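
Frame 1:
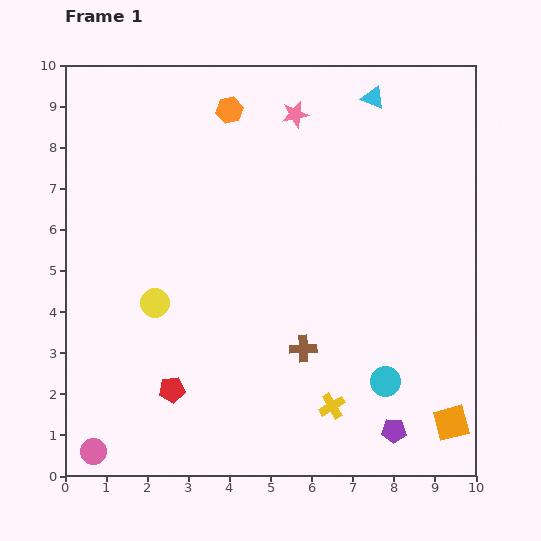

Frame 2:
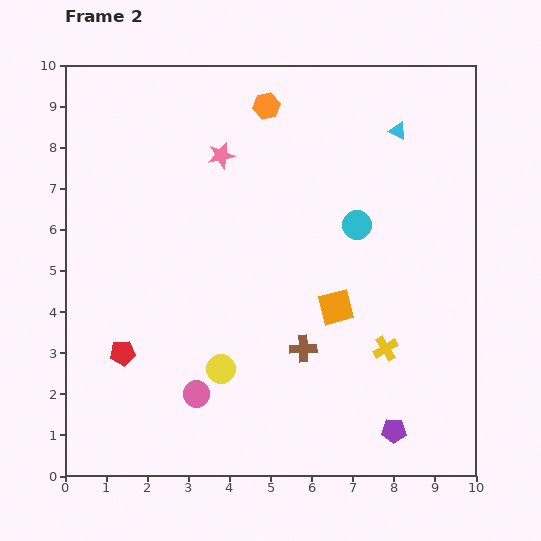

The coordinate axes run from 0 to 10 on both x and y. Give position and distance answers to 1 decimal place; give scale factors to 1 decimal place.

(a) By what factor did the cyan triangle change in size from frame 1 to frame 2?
0.7×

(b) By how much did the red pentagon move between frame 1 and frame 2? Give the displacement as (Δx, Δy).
(-1.2, 0.9)

The red pentagon was at (2.6, 2.1) in frame 1 and (1.4, 3.0) in frame 2.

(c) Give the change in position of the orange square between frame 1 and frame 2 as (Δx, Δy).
(-2.8, 2.8)

The orange square was at (9.4, 1.3) in frame 1 and (6.6, 4.1) in frame 2.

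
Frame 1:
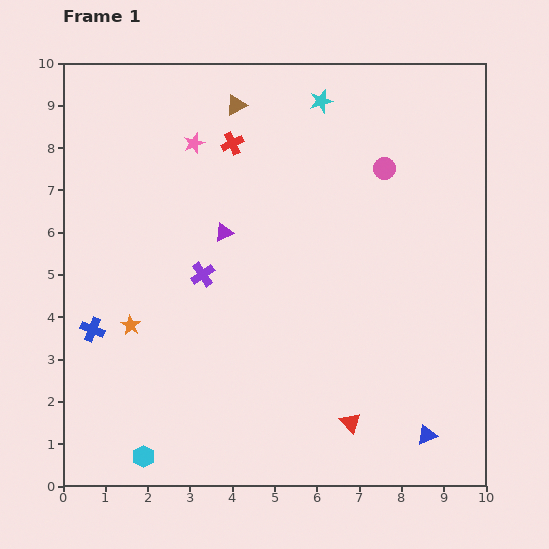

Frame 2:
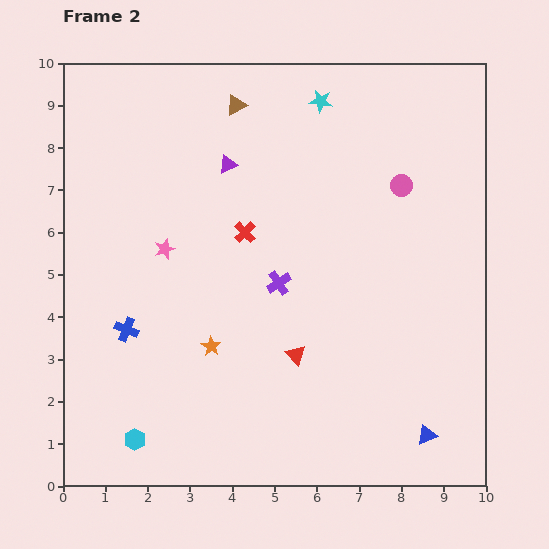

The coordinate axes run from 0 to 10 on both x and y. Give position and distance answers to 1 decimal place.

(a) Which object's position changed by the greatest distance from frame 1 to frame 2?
the pink star

(moved 2.6; next 2.1)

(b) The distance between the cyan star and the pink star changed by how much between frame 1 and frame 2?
+1.9

Distance in frame 1: 3.2. Distance in frame 2: 5.1.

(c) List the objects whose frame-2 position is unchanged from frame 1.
the brown triangle, the blue triangle, the cyan star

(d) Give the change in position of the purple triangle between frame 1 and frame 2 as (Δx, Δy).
(0.1, 1.6)

The purple triangle was at (3.8, 6.0) in frame 1 and (3.9, 7.6) in frame 2.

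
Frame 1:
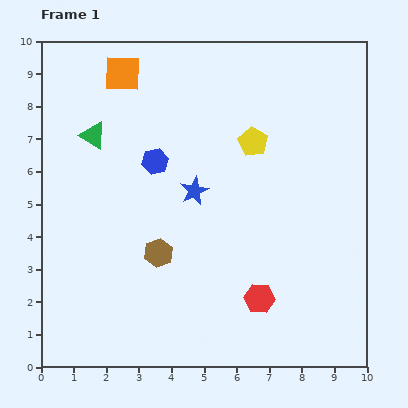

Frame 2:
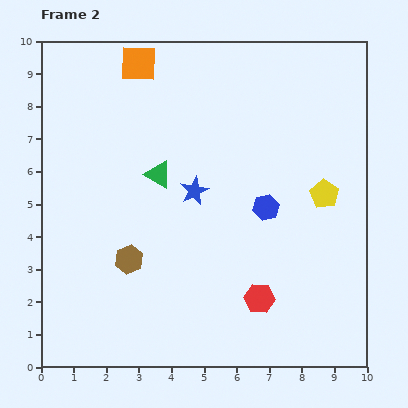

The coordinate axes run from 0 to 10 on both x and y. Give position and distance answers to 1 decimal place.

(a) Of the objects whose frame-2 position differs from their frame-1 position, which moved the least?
the orange square

(moved 0.6)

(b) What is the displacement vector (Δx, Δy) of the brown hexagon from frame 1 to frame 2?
(-0.9, -0.2)

The brown hexagon was at (3.6, 3.5) in frame 1 and (2.7, 3.3) in frame 2.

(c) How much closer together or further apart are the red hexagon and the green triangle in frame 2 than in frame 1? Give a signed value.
-2.2

Distance in frame 1: 7.1. Distance in frame 2: 4.9.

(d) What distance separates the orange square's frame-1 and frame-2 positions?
0.6

The orange square moved from (2.5, 9.0) to (3.0, 9.3), a distance of √(0.5² + 0.3²) ≈ 0.6.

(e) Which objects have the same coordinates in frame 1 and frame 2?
the red hexagon, the blue star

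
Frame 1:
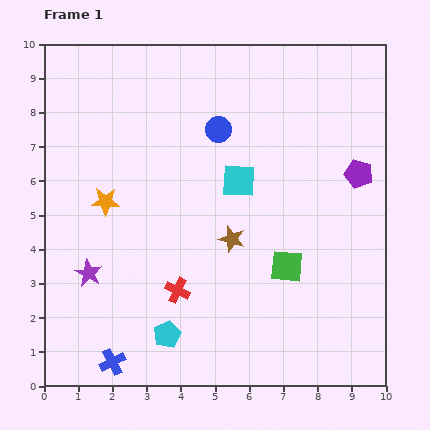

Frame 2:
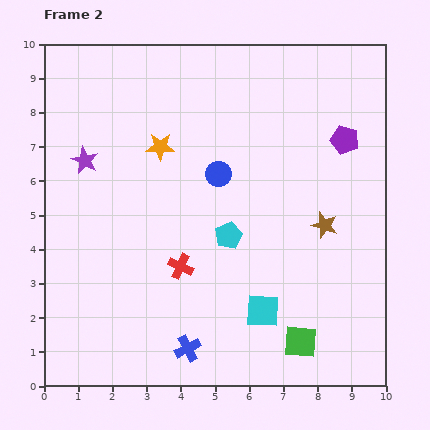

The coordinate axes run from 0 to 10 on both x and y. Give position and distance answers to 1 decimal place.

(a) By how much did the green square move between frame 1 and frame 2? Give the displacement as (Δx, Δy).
(0.4, -2.2)

The green square was at (7.1, 3.5) in frame 1 and (7.5, 1.3) in frame 2.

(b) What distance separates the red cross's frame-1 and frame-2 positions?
0.7

The red cross moved from (3.9, 2.8) to (4.0, 3.5), a distance of √(0.1² + 0.7²) ≈ 0.7.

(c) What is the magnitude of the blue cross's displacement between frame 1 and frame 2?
2.2

The blue cross moved from (2.0, 0.7) to (4.2, 1.1), a distance of √(2.2² + 0.4²) ≈ 2.2.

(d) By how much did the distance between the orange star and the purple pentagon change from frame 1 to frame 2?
-2.0

Distance in frame 1: 7.4. Distance in frame 2: 5.4.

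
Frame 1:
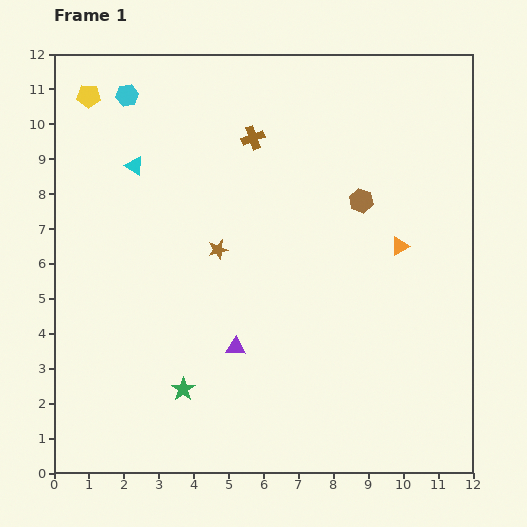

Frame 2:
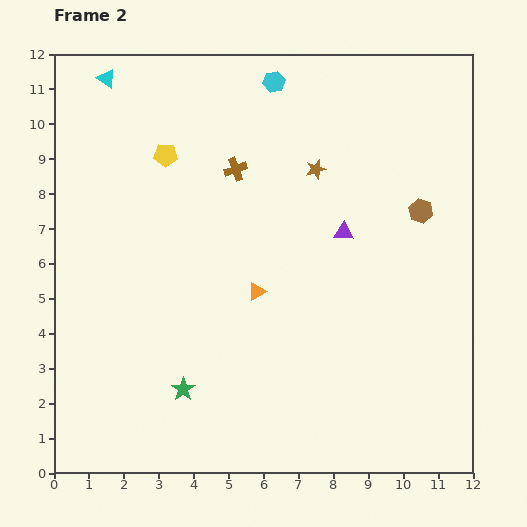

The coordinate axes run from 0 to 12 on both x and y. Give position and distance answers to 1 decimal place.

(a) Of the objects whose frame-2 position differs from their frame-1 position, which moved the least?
the brown cross

(moved 1.0)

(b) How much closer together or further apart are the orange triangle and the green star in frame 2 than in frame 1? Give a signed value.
-3.9

Distance in frame 1: 7.4. Distance in frame 2: 3.5.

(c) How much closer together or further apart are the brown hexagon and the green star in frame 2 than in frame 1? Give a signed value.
+1.1

Distance in frame 1: 7.4. Distance in frame 2: 8.5.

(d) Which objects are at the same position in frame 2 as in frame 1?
the green star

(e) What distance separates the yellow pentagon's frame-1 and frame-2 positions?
2.8

The yellow pentagon moved from (1.0, 10.8) to (3.2, 9.1), a distance of √(2.2² + 1.7²) ≈ 2.8.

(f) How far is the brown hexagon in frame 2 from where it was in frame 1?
1.7

The brown hexagon moved from (8.8, 7.8) to (10.5, 7.5), a distance of √(1.7² + 0.3²) ≈ 1.7.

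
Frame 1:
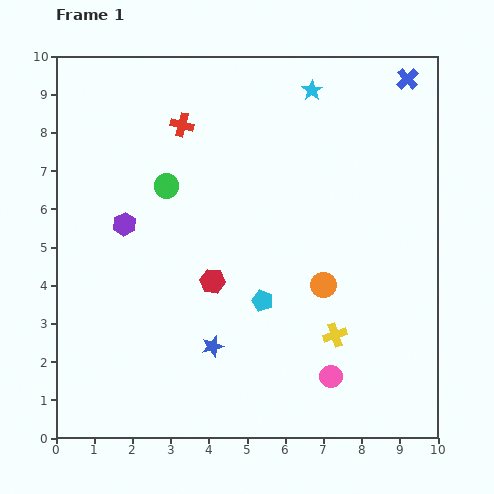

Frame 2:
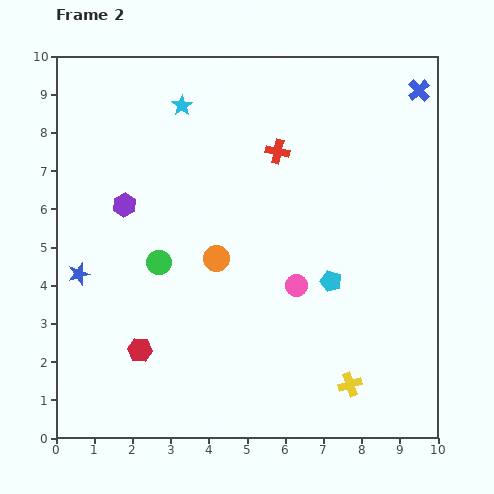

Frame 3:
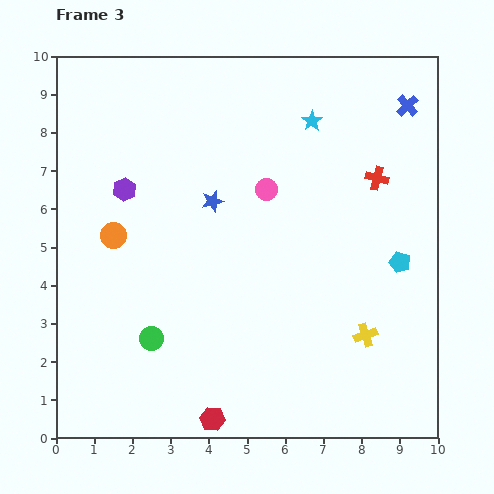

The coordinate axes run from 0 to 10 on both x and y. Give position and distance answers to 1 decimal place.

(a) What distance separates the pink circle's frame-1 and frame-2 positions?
2.6

The pink circle moved from (7.2, 1.6) to (6.3, 4.0), a distance of √(0.9² + 2.4²) ≈ 2.6.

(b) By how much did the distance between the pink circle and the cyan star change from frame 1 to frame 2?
-1.9

Distance in frame 1: 7.5. Distance in frame 2: 5.6.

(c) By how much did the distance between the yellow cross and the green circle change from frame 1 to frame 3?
-0.3

Distance in frame 1: 5.9. Distance in frame 3: 5.6.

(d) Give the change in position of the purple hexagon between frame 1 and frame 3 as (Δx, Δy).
(0.0, 0.9)

The purple hexagon was at (1.8, 5.6) in frame 1 and (1.8, 6.5) in frame 3.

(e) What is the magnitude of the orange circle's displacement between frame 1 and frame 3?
5.7

The orange circle moved from (7.0, 4.0) to (1.5, 5.3), a distance of √(5.5² + 1.3²) ≈ 5.7.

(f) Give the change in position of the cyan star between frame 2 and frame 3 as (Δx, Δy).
(3.4, -0.4)

The cyan star was at (3.3, 8.7) in frame 2 and (6.7, 8.3) in frame 3.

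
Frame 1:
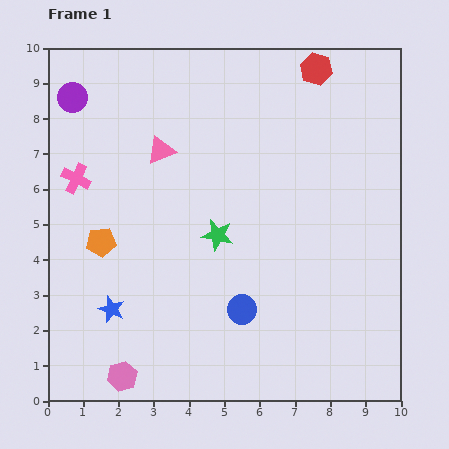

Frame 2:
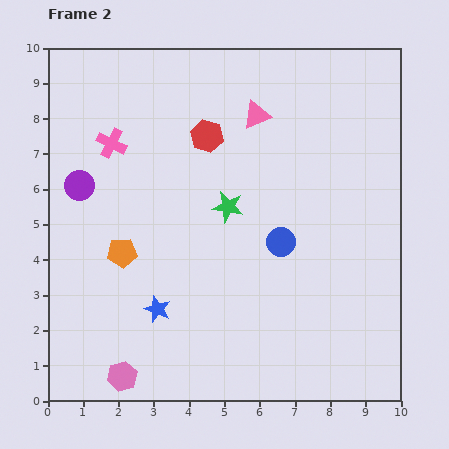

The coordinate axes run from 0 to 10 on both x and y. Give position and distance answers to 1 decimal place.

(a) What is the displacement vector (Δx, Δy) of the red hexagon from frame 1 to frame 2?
(-3.1, -1.9)

The red hexagon was at (7.6, 9.4) in frame 1 and (4.5, 7.5) in frame 2.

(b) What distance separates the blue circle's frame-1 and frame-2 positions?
2.2

The blue circle moved from (5.5, 2.6) to (6.6, 4.5), a distance of √(1.1² + 1.9²) ≈ 2.2.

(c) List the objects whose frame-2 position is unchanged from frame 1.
the pink hexagon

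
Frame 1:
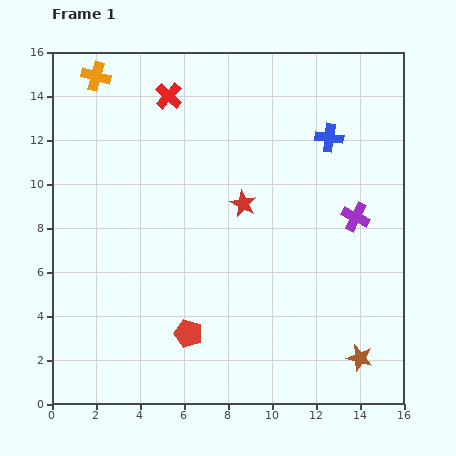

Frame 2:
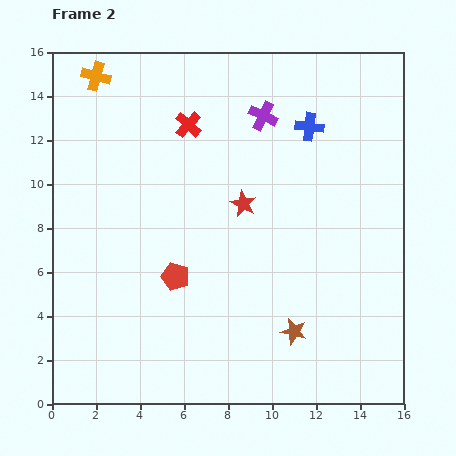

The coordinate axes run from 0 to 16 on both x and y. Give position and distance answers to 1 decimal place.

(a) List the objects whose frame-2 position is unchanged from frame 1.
the orange cross, the red star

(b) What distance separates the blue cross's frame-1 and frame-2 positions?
1.0

The blue cross moved from (12.6, 12.1) to (11.7, 12.6), a distance of √(0.9² + 0.5²) ≈ 1.0.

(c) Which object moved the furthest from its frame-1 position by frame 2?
the purple cross

(moved 6.2; next 3.2)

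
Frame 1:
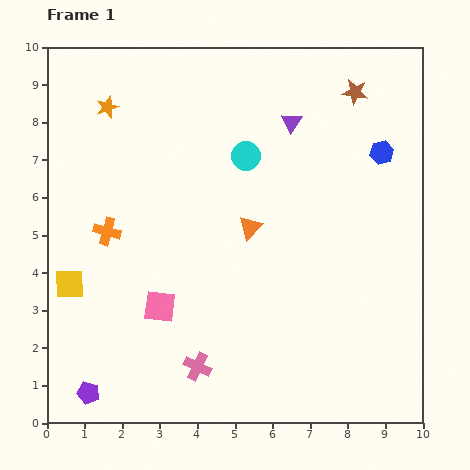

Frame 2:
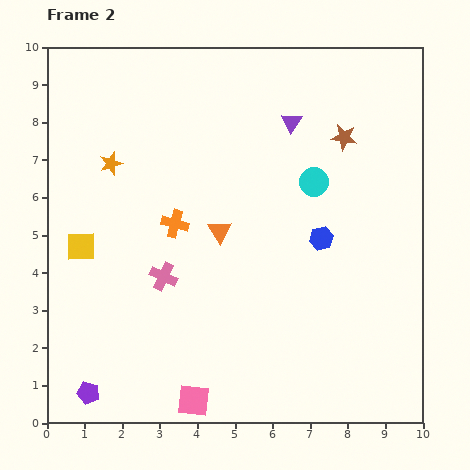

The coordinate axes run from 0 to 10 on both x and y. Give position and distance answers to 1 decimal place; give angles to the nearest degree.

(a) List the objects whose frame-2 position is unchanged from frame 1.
the purple pentagon, the purple triangle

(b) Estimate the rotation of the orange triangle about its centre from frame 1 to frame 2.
17° counter-clockwise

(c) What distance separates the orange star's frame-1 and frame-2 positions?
1.5

The orange star moved from (1.6, 8.4) to (1.7, 6.9), a distance of √(0.1² + 1.5²) ≈ 1.5.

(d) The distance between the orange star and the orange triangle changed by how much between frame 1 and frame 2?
-1.6

Distance in frame 1: 5.0. Distance in frame 2: 3.4.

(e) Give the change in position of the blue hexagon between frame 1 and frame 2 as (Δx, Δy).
(-1.6, -2.3)

The blue hexagon was at (8.9, 7.2) in frame 1 and (7.3, 4.9) in frame 2.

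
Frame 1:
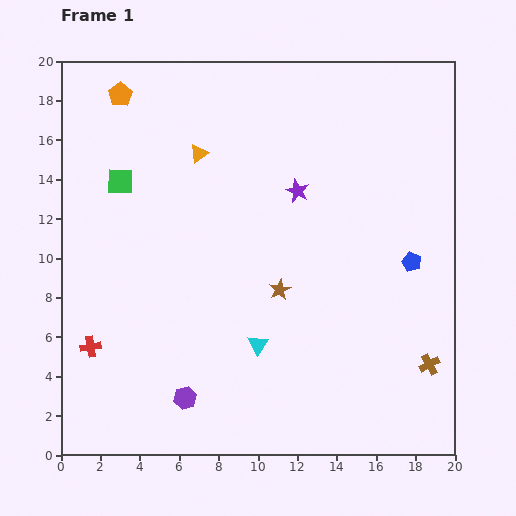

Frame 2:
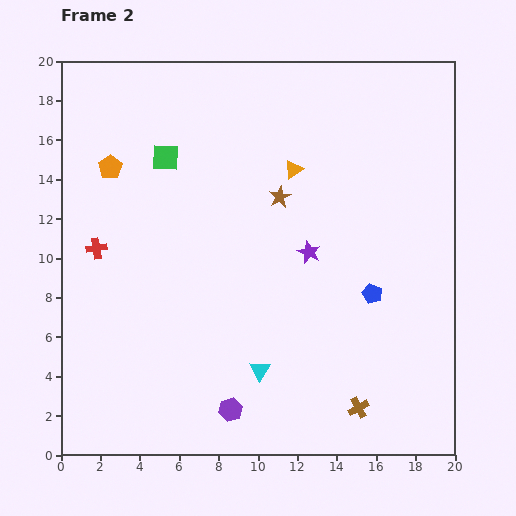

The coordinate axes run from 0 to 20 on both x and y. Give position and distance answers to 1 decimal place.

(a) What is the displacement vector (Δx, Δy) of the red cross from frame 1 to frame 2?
(0.3, 5.0)

The red cross was at (1.5, 5.5) in frame 1 and (1.8, 10.5) in frame 2.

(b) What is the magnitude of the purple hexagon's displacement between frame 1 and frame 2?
2.4

The purple hexagon moved from (6.3, 2.9) to (8.6, 2.3), a distance of √(2.3² + 0.6²) ≈ 2.4.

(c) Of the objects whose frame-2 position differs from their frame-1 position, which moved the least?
the cyan triangle

(moved 1.3)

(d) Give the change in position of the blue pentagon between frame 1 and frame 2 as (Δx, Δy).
(-2.0, -1.6)

The blue pentagon was at (17.8, 9.8) in frame 1 and (15.8, 8.2) in frame 2.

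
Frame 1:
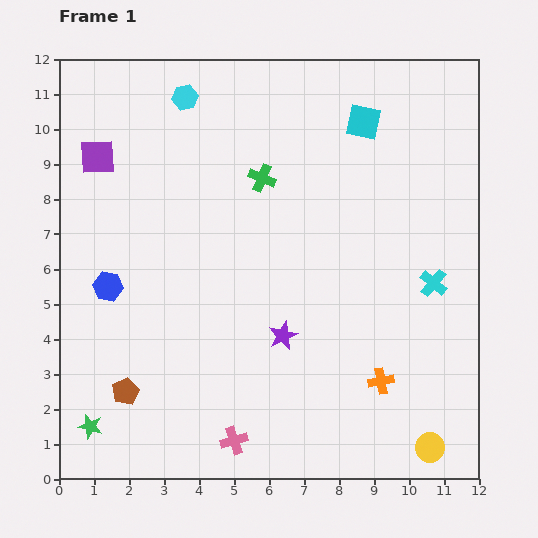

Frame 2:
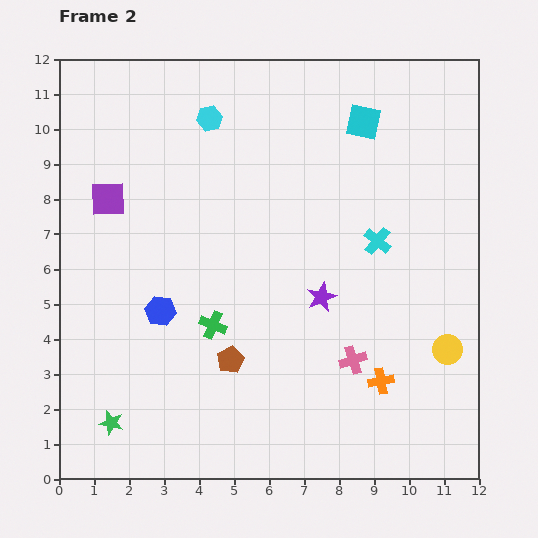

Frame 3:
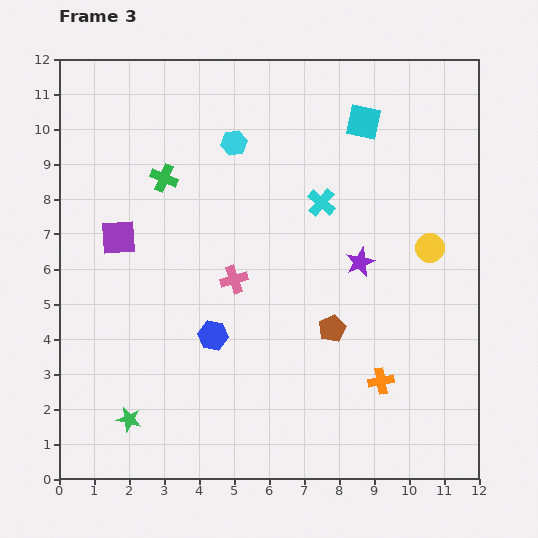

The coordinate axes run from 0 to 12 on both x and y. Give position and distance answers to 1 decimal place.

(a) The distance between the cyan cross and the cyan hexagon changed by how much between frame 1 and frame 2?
-3.0

Distance in frame 1: 8.9. Distance in frame 2: 5.9.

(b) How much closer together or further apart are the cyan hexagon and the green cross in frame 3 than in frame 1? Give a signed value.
-1.0

Distance in frame 1: 3.2. Distance in frame 3: 2.2.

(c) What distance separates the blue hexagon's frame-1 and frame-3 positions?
3.3

The blue hexagon moved from (1.4, 5.5) to (4.4, 4.1), a distance of √(3.0² + 1.4²) ≈ 3.3.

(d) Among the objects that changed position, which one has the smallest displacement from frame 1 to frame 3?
the green star

(moved 1.1)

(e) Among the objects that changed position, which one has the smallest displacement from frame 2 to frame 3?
the green star

(moved 0.5)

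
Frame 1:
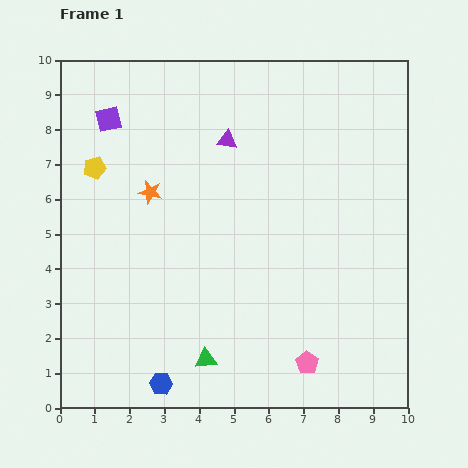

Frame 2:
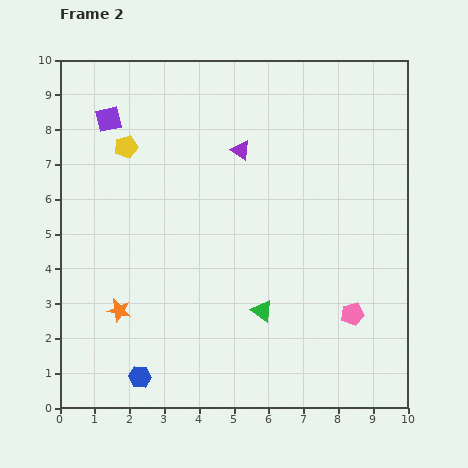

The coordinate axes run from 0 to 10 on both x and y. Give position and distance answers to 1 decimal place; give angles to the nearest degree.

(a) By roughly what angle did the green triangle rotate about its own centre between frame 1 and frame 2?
41° clockwise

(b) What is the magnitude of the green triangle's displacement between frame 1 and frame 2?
2.1

The green triangle moved from (4.2, 1.4) to (5.8, 2.8), a distance of √(1.6² + 1.4²) ≈ 2.1.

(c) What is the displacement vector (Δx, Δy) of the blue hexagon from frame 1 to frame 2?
(-0.6, 0.2)

The blue hexagon was at (2.9, 0.7) in frame 1 and (2.3, 0.9) in frame 2.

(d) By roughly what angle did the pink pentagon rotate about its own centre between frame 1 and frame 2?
24° clockwise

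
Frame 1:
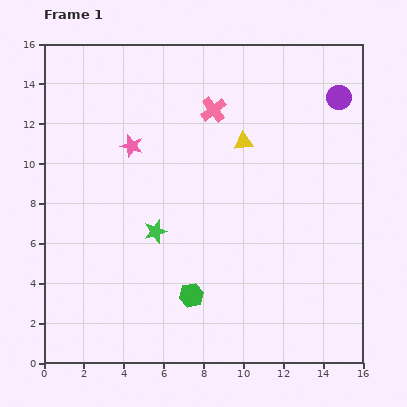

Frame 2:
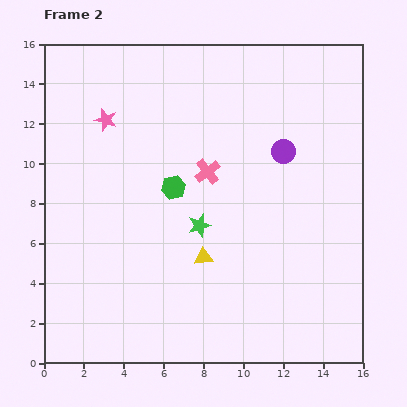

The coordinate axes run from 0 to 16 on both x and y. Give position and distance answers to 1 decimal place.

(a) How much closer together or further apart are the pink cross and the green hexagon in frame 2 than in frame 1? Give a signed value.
-7.5

Distance in frame 1: 9.4. Distance in frame 2: 1.9.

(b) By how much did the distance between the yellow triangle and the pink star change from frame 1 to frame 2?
+2.9

Distance in frame 1: 5.6. Distance in frame 2: 8.5.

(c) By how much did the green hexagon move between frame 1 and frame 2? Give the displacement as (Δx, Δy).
(-0.9, 5.4)

The green hexagon was at (7.4, 3.4) in frame 1 and (6.5, 8.8) in frame 2.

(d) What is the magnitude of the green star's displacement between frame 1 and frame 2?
2.2

The green star moved from (5.6, 6.6) to (7.8, 6.9), a distance of √(2.2² + 0.3²) ≈ 2.2.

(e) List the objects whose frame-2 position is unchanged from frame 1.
none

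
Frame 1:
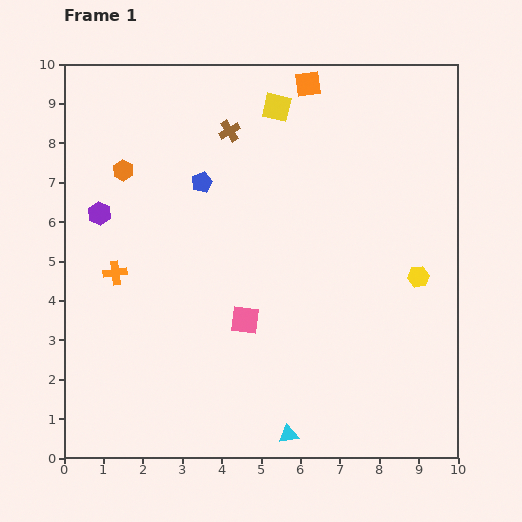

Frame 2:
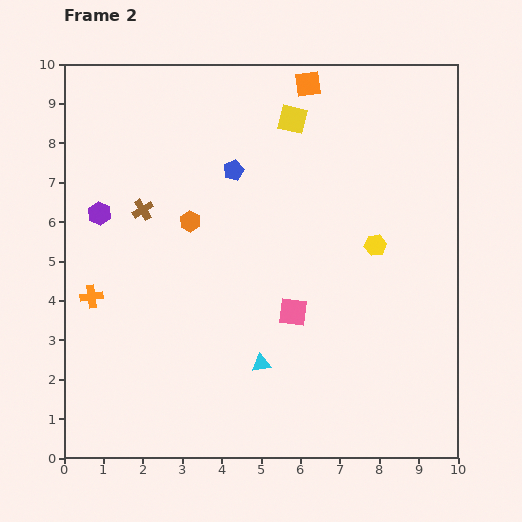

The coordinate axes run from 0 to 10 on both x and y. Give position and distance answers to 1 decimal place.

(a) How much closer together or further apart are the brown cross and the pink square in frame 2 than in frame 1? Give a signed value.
-0.2

Distance in frame 1: 4.8. Distance in frame 2: 4.6.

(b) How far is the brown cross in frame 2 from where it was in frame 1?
3.0

The brown cross moved from (4.2, 8.3) to (2.0, 6.3), a distance of √(2.2² + 2.0²) ≈ 3.0.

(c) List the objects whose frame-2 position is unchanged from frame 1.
the orange square, the purple hexagon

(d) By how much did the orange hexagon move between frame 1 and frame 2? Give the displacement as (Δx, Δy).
(1.7, -1.3)

The orange hexagon was at (1.5, 7.3) in frame 1 and (3.2, 6.0) in frame 2.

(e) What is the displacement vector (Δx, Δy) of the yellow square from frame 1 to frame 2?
(0.4, -0.3)

The yellow square was at (5.4, 8.9) in frame 1 and (5.8, 8.6) in frame 2.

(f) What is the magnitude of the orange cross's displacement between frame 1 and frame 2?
0.8

The orange cross moved from (1.3, 4.7) to (0.7, 4.1), a distance of √(0.6² + 0.6²) ≈ 0.8.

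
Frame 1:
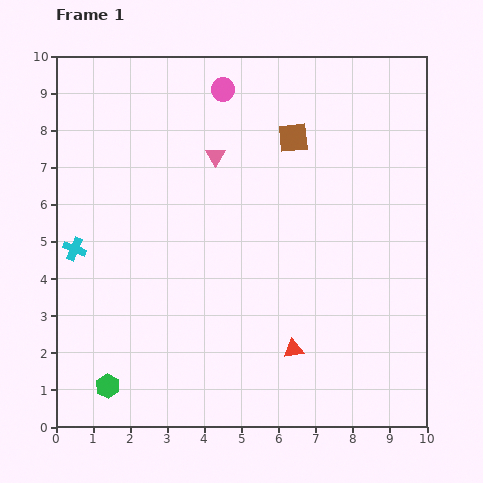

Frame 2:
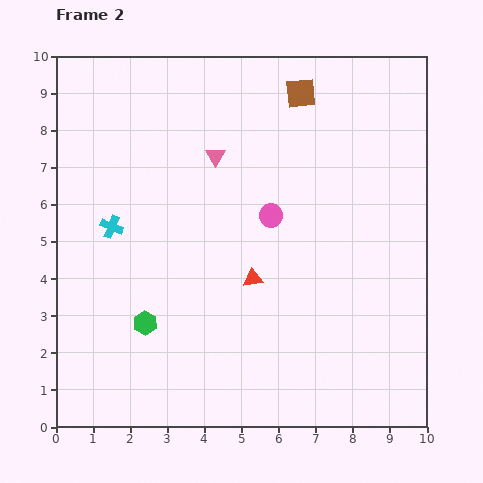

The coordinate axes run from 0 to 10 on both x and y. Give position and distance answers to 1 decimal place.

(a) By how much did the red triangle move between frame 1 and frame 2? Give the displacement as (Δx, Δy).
(-1.1, 1.9)

The red triangle was at (6.4, 2.1) in frame 1 and (5.3, 4.0) in frame 2.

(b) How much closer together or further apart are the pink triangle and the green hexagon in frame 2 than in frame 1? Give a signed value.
-1.9

Distance in frame 1: 6.8. Distance in frame 2: 4.9.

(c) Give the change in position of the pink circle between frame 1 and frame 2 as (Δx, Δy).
(1.3, -3.4)

The pink circle was at (4.5, 9.1) in frame 1 and (5.8, 5.7) in frame 2.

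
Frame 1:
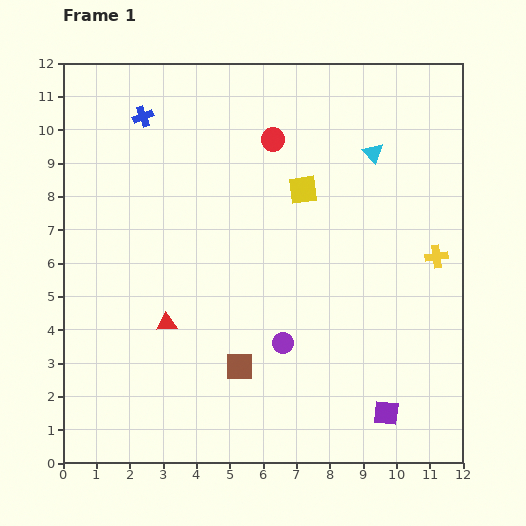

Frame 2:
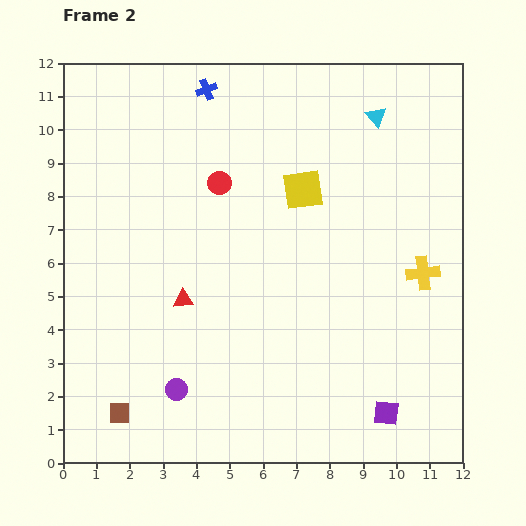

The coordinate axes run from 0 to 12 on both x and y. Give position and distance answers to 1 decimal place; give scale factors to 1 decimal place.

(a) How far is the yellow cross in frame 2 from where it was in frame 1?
0.6

The yellow cross moved from (11.2, 6.2) to (10.8, 5.7), a distance of √(0.4² + 0.5²) ≈ 0.6.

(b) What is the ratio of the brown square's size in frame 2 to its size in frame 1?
0.8×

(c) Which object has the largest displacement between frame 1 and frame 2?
the brown square

(moved 3.9; next 3.5)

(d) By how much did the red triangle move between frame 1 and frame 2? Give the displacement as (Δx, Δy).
(0.5, 0.7)

The red triangle was at (3.1, 4.2) in frame 1 and (3.6, 4.9) in frame 2.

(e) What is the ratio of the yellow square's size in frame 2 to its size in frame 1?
1.4×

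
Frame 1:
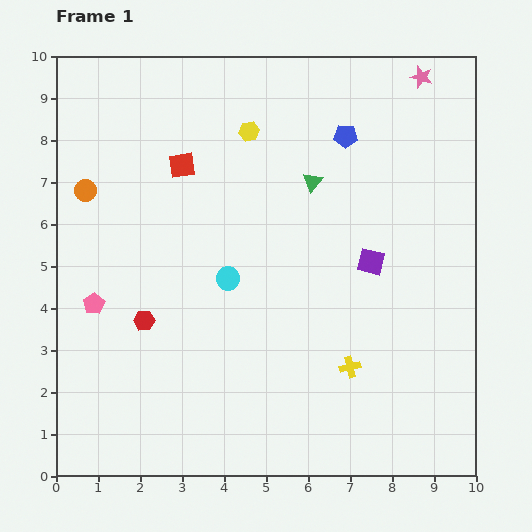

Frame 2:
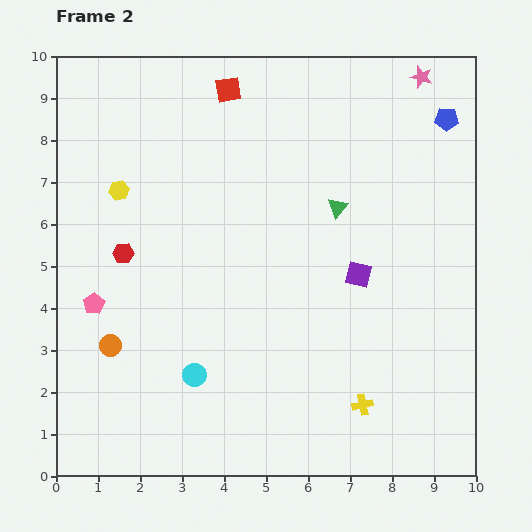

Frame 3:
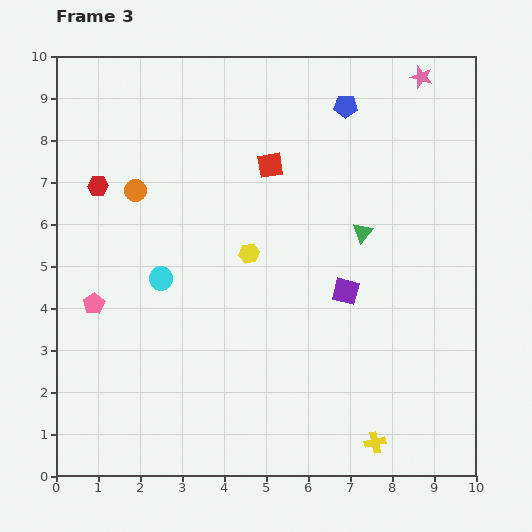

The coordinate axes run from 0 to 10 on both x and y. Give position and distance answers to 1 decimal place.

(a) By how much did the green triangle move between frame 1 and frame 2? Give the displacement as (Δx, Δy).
(0.6, -0.6)

The green triangle was at (6.1, 7.0) in frame 1 and (6.7, 6.4) in frame 2.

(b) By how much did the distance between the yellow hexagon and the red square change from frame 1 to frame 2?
+1.7

Distance in frame 1: 1.8. Distance in frame 2: 3.5.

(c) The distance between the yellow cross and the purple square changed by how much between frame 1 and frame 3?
+1.2

Distance in frame 1: 2.5. Distance in frame 3: 3.7.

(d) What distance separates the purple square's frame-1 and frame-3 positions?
0.9

The purple square moved from (7.5, 5.1) to (6.9, 4.4), a distance of √(0.6² + 0.7²) ≈ 0.9.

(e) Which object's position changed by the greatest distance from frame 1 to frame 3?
the red hexagon

(moved 3.4; next 2.9)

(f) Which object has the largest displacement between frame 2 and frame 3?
the orange circle

(moved 3.7; next 3.4)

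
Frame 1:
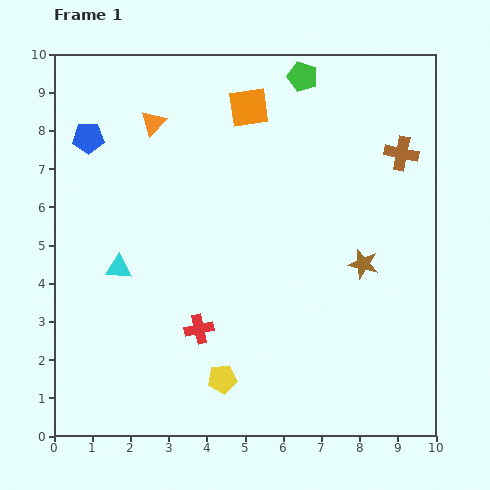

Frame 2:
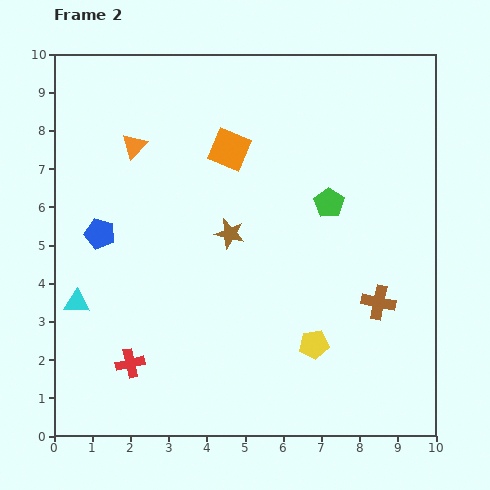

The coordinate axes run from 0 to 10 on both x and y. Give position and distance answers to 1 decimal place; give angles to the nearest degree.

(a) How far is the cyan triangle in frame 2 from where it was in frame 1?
1.4

The cyan triangle moved from (1.7, 4.4) to (0.6, 3.5), a distance of √(1.1² + 0.9²) ≈ 1.4.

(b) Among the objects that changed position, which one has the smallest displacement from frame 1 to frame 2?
the orange triangle

(moved 0.8)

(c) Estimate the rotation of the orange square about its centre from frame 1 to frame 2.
30° clockwise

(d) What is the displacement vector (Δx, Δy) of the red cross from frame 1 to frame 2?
(-1.8, -0.9)

The red cross was at (3.8, 2.8) in frame 1 and (2.0, 1.9) in frame 2.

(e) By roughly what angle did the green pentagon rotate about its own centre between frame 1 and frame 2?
16° clockwise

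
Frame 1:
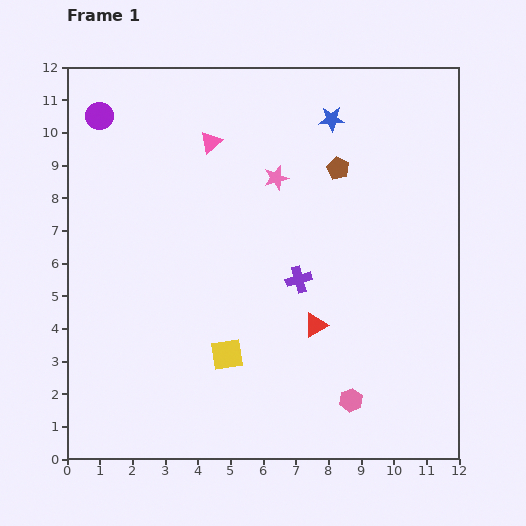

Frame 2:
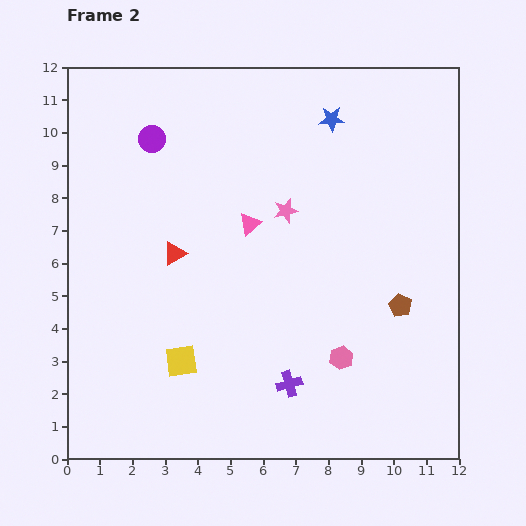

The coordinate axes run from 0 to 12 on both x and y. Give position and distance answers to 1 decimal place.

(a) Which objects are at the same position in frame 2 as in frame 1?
the blue star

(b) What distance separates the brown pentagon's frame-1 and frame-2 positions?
4.6

The brown pentagon moved from (8.3, 8.9) to (10.2, 4.7), a distance of √(1.9² + 4.2²) ≈ 4.6.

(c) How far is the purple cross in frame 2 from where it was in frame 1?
3.2

The purple cross moved from (7.1, 5.5) to (6.8, 2.3), a distance of √(0.3² + 3.2²) ≈ 3.2.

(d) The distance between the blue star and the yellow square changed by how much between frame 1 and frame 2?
+0.8

Distance in frame 1: 7.9. Distance in frame 2: 8.7.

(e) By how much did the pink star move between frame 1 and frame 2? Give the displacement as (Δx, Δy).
(0.3, -1.0)

The pink star was at (6.4, 8.6) in frame 1 and (6.7, 7.6) in frame 2.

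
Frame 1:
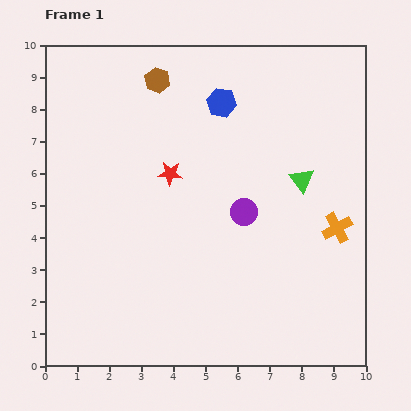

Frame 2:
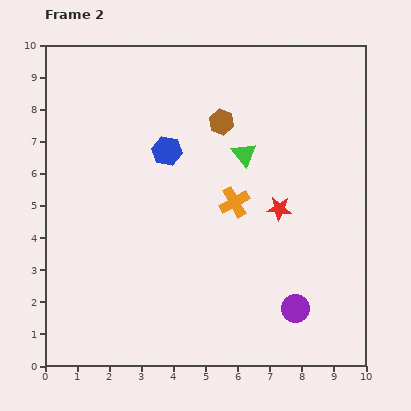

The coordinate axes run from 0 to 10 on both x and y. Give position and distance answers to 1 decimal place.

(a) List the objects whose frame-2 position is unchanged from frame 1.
none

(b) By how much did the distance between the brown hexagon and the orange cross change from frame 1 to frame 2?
-4.7

Distance in frame 1: 7.2. Distance in frame 2: 2.5.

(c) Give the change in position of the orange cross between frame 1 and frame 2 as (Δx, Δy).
(-3.2, 0.8)

The orange cross was at (9.1, 4.3) in frame 1 and (5.9, 5.1) in frame 2.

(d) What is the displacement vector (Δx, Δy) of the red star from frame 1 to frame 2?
(3.4, -1.1)

The red star was at (3.9, 6.0) in frame 1 and (7.3, 4.9) in frame 2.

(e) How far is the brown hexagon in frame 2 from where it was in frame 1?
2.4

The brown hexagon moved from (3.5, 8.9) to (5.5, 7.6), a distance of √(2.0² + 1.3²) ≈ 2.4.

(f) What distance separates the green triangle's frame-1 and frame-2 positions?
2.0

The green triangle moved from (8.0, 5.8) to (6.2, 6.6), a distance of √(1.8² + 0.8²) ≈ 2.0.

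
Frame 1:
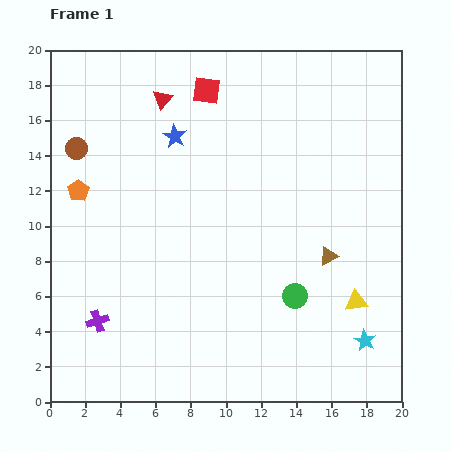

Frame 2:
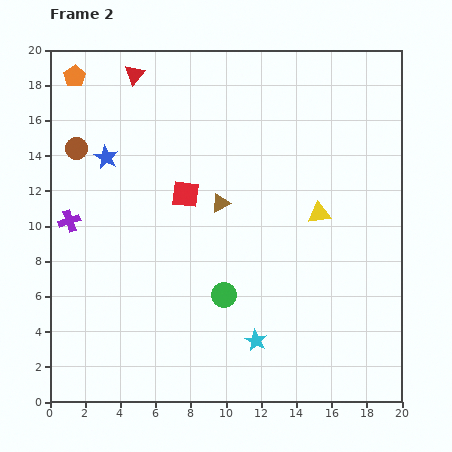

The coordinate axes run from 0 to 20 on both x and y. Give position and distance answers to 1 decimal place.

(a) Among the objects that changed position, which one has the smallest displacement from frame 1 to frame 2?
the red triangle

(moved 2.1)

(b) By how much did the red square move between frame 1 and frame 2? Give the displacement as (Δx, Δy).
(-1.2, -5.9)

The red square was at (8.9, 17.7) in frame 1 and (7.7, 11.8) in frame 2.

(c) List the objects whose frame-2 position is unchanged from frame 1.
the brown circle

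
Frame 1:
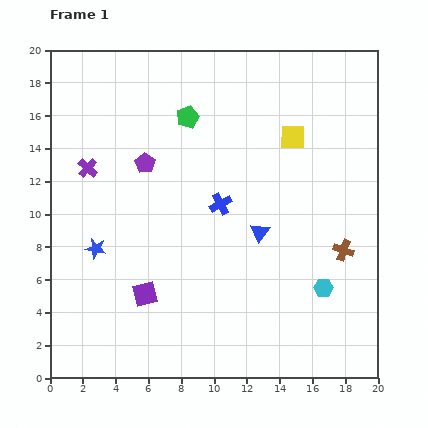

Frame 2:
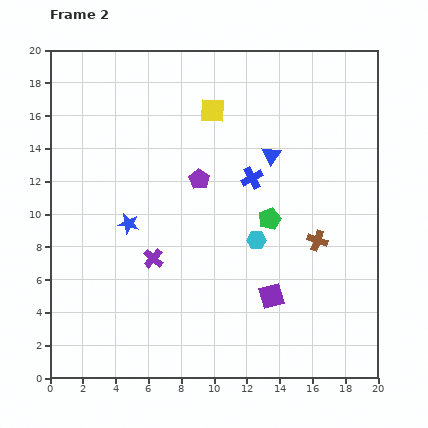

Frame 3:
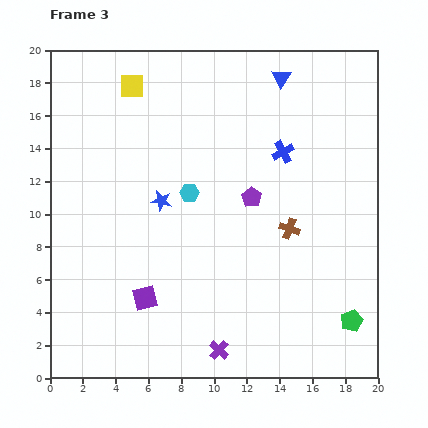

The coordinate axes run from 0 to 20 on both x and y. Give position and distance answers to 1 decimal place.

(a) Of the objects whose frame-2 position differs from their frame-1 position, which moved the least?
the brown cross

(moved 1.7)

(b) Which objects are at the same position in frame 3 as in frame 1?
none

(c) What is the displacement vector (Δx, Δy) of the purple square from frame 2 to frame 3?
(-7.7, -0.1)

The purple square was at (13.5, 5.0) in frame 2 and (5.8, 4.9) in frame 3.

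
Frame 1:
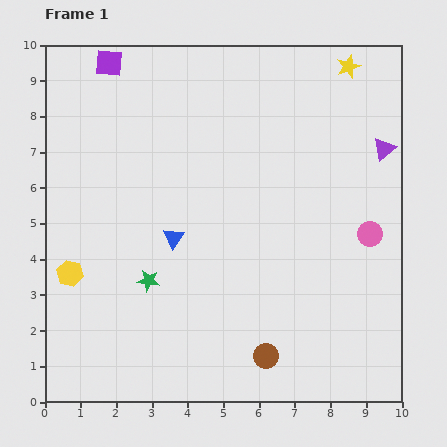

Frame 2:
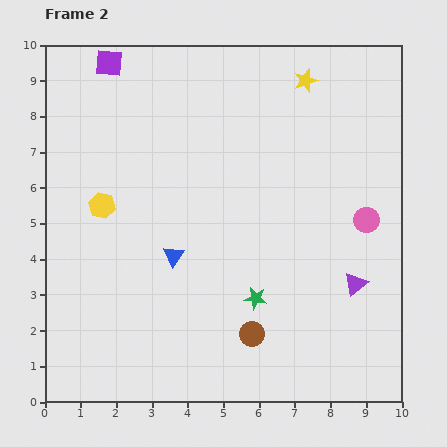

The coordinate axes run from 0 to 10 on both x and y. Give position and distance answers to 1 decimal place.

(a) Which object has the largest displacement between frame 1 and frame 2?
the purple triangle

(moved 3.9; next 3.0)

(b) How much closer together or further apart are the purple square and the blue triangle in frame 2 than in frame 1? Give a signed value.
+0.5

Distance in frame 1: 5.2. Distance in frame 2: 5.7.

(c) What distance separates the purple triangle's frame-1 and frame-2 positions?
3.9

The purple triangle moved from (9.5, 7.1) to (8.7, 3.3), a distance of √(0.8² + 3.8²) ≈ 3.9.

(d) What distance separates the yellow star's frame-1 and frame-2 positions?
1.3

The yellow star moved from (8.5, 9.4) to (7.3, 9.0), a distance of √(1.2² + 0.4²) ≈ 1.3.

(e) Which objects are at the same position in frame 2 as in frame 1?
the purple square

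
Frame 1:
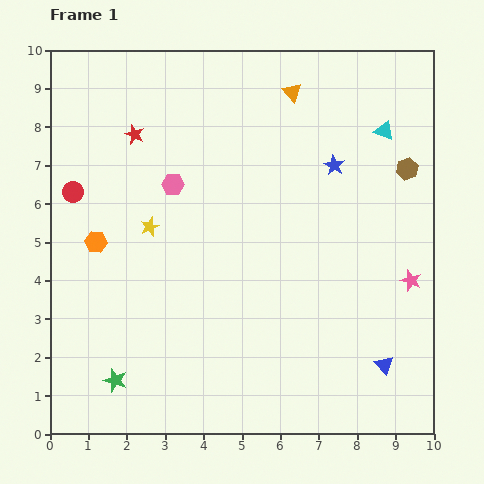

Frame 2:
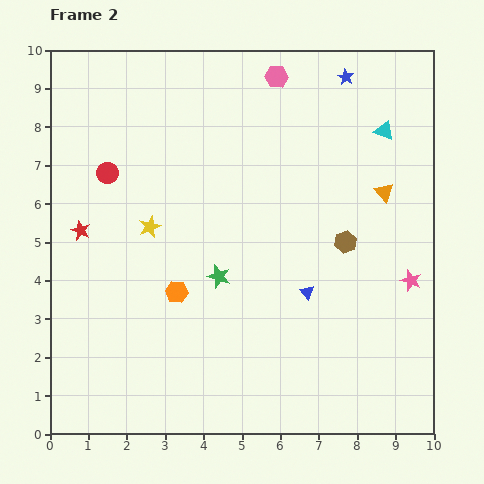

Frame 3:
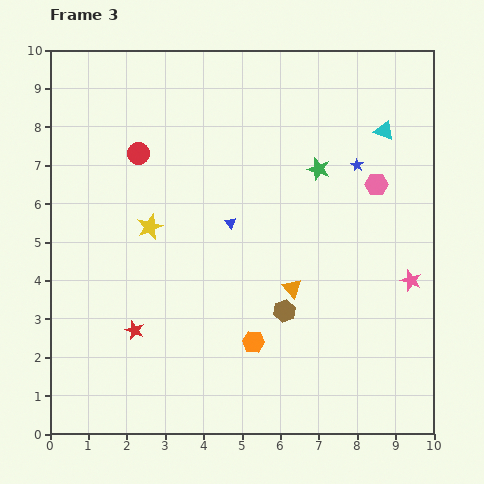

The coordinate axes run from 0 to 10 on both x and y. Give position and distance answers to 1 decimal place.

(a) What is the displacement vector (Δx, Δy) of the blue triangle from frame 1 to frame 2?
(-2.0, 1.9)

The blue triangle was at (8.7, 1.8) in frame 1 and (6.7, 3.7) in frame 2.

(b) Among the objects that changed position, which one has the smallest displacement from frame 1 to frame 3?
the blue star

(moved 0.6)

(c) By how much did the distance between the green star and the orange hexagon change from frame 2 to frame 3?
+3.6

Distance in frame 2: 1.2. Distance in frame 3: 4.8.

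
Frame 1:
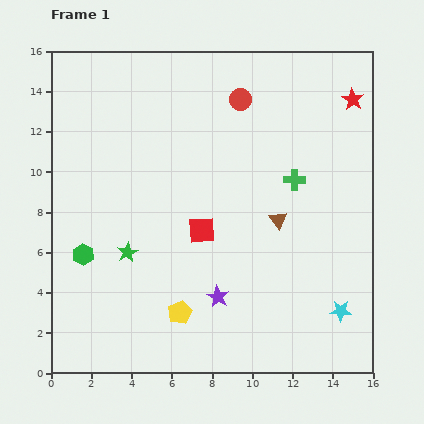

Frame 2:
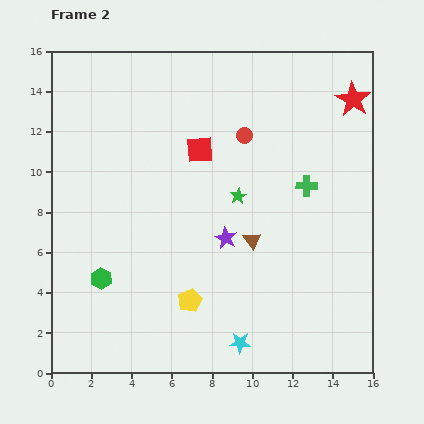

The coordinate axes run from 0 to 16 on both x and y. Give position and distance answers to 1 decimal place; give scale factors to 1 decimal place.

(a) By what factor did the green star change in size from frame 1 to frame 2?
0.8×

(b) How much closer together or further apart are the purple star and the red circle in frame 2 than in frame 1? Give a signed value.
-4.7

Distance in frame 1: 9.9. Distance in frame 2: 5.2.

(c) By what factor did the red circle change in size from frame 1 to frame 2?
0.7×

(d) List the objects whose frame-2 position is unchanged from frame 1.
the red star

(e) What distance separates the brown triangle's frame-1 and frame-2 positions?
1.6

The brown triangle moved from (11.3, 7.6) to (10.0, 6.6), a distance of √(1.3² + 1.0²) ≈ 1.6.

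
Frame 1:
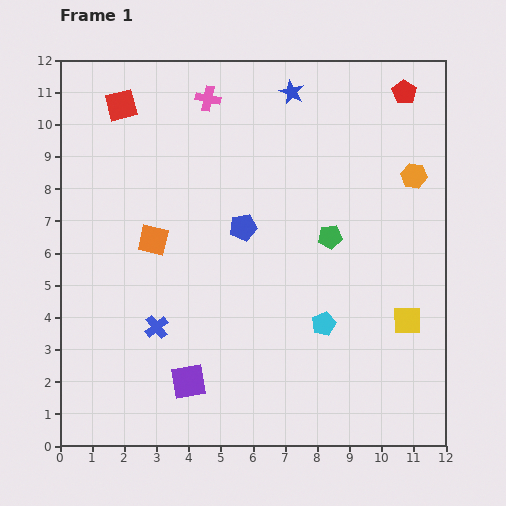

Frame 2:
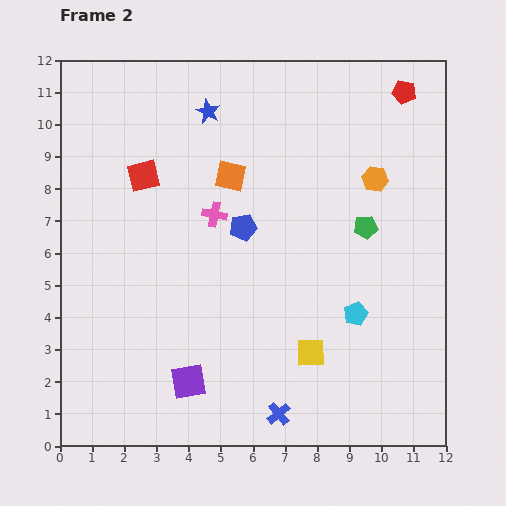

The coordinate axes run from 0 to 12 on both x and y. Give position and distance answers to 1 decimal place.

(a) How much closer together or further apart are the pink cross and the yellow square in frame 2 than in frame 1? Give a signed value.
-4.1

Distance in frame 1: 9.3. Distance in frame 2: 5.2.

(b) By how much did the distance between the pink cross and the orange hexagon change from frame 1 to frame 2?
-1.7

Distance in frame 1: 6.8. Distance in frame 2: 5.1.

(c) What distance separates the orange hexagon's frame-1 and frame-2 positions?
1.2

The orange hexagon moved from (11.0, 8.4) to (9.8, 8.3), a distance of √(1.2² + 0.1²) ≈ 1.2.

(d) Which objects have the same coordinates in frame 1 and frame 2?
the blue pentagon, the red pentagon, the purple square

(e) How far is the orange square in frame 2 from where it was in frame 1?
3.1

The orange square moved from (2.9, 6.4) to (5.3, 8.4), a distance of √(2.4² + 2.0²) ≈ 3.1.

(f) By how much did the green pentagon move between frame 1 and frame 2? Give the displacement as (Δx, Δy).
(1.1, 0.3)

The green pentagon was at (8.4, 6.5) in frame 1 and (9.5, 6.8) in frame 2.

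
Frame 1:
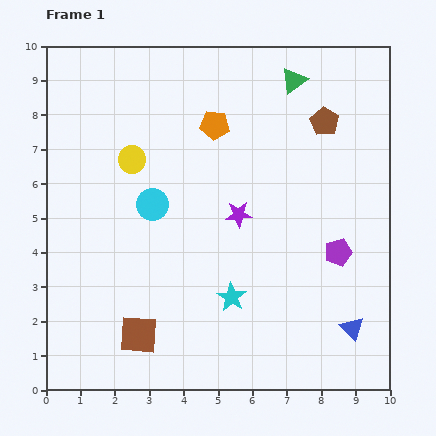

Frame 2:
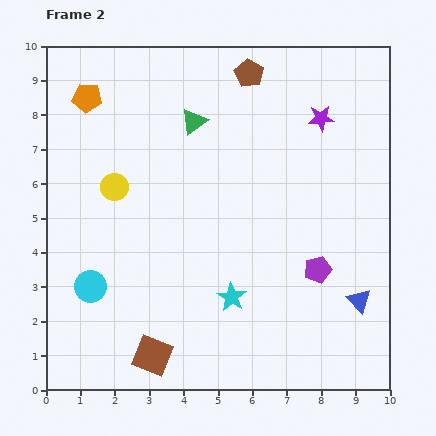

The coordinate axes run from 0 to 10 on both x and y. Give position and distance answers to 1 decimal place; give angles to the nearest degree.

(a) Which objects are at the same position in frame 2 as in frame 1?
the cyan star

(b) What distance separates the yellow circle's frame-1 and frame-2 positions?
0.9

The yellow circle moved from (2.5, 6.7) to (2.0, 5.9), a distance of √(0.5² + 0.8²) ≈ 0.9.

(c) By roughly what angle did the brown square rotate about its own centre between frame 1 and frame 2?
17° clockwise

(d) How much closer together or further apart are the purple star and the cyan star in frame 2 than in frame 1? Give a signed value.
+3.4

Distance in frame 1: 2.4. Distance in frame 2: 5.8.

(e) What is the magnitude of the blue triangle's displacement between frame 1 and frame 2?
0.8

The blue triangle moved from (8.9, 1.8) to (9.1, 2.6), a distance of √(0.2² + 0.8²) ≈ 0.8.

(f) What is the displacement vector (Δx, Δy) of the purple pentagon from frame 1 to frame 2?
(-0.6, -0.5)

The purple pentagon was at (8.5, 4.0) in frame 1 and (7.9, 3.5) in frame 2.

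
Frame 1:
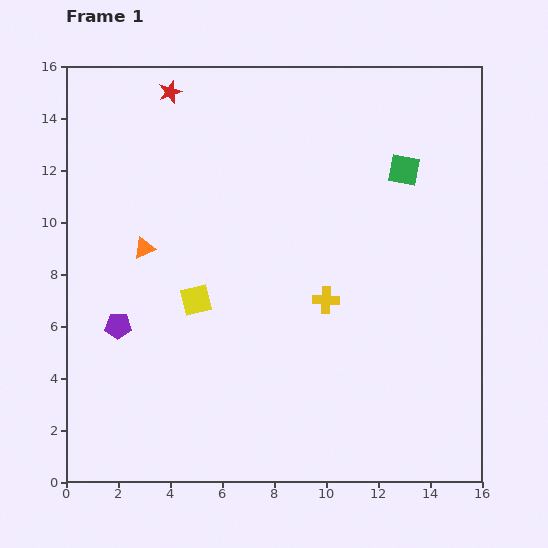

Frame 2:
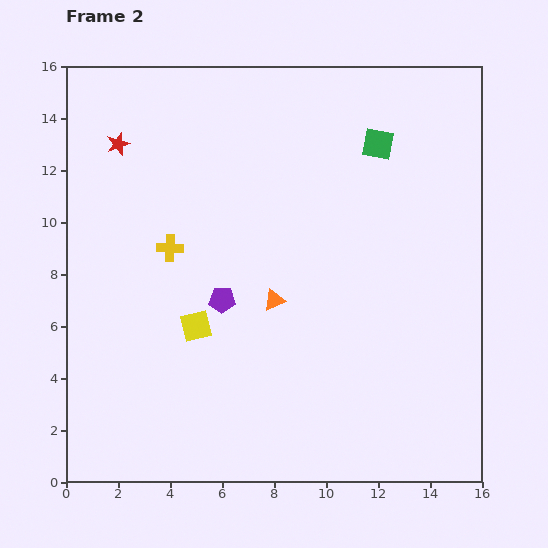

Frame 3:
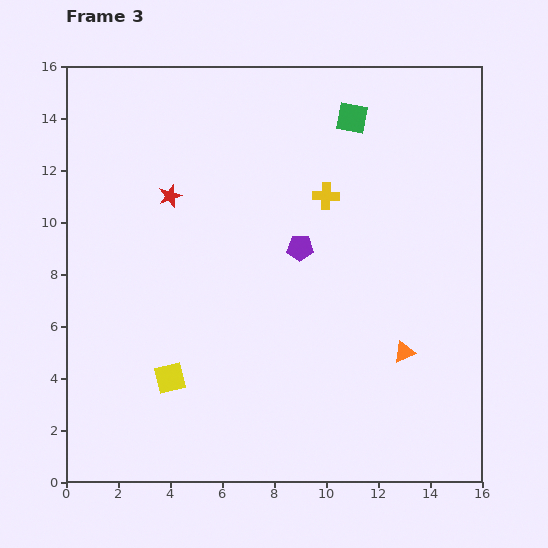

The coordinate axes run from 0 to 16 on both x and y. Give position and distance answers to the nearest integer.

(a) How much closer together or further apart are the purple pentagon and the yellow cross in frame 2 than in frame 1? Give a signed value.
-5

Distance in frame 1: 8. Distance in frame 2: 3.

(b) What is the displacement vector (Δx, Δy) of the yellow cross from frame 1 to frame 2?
(-6, 2)

The yellow cross was at (10, 7) in frame 1 and (4, 9) in frame 2.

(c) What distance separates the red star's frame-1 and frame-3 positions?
4

The red star moved from (4, 15) to (4, 11), a distance of √(0² + 4²) ≈ 4.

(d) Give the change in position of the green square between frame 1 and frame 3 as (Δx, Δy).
(-2, 2)

The green square was at (13, 12) in frame 1 and (11, 14) in frame 3.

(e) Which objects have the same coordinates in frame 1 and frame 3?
none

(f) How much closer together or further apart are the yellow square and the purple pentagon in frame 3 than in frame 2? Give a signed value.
+6

Distance in frame 2: 1. Distance in frame 3: 7.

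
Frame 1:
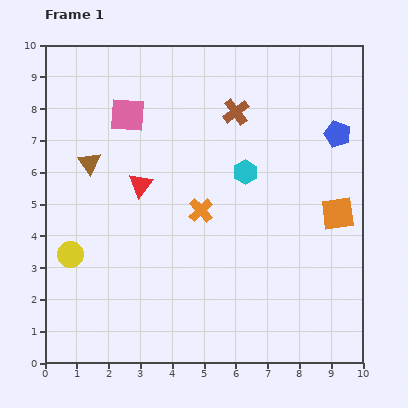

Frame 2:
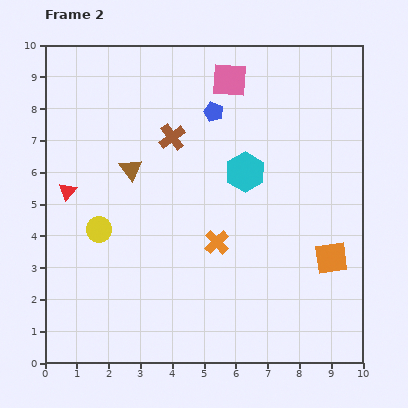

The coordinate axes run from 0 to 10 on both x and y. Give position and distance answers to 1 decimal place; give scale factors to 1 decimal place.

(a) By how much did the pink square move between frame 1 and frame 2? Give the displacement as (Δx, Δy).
(3.2, 1.1)

The pink square was at (2.6, 7.8) in frame 1 and (5.8, 8.9) in frame 2.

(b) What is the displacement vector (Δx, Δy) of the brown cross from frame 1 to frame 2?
(-2.0, -0.8)

The brown cross was at (6.0, 7.9) in frame 1 and (4.0, 7.1) in frame 2.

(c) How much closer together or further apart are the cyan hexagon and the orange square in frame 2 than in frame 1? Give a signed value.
+0.6

Distance in frame 1: 3.2. Distance in frame 2: 3.8.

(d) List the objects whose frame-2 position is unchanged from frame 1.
the cyan hexagon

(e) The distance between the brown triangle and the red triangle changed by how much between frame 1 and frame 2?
+0.4

Distance in frame 1: 1.7. Distance in frame 2: 2.1.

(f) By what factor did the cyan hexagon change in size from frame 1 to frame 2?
1.6×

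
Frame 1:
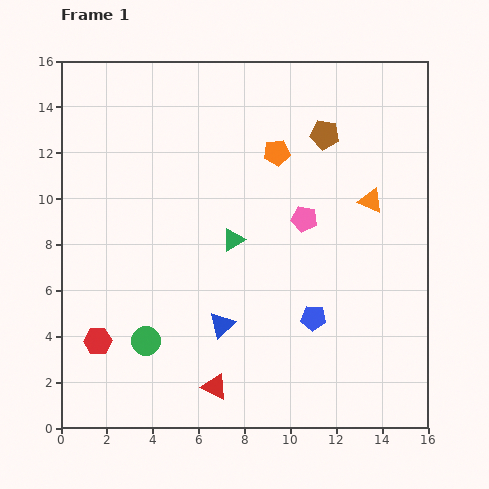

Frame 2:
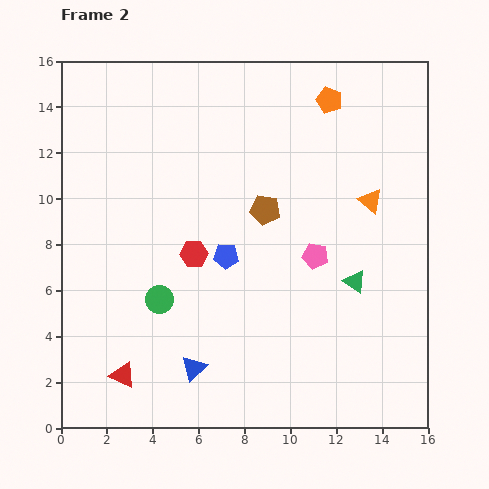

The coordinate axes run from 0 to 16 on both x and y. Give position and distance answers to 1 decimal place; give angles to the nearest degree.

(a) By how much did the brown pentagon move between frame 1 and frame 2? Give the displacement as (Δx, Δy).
(-2.6, -3.3)

The brown pentagon was at (11.5, 12.8) in frame 1 and (8.9, 9.5) in frame 2.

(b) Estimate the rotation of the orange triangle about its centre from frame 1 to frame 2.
16° clockwise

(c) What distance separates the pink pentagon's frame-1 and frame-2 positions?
1.7

The pink pentagon moved from (10.6, 9.1) to (11.1, 7.5), a distance of √(0.5² + 1.6²) ≈ 1.7.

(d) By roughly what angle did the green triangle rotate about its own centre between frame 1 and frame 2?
54° counter-clockwise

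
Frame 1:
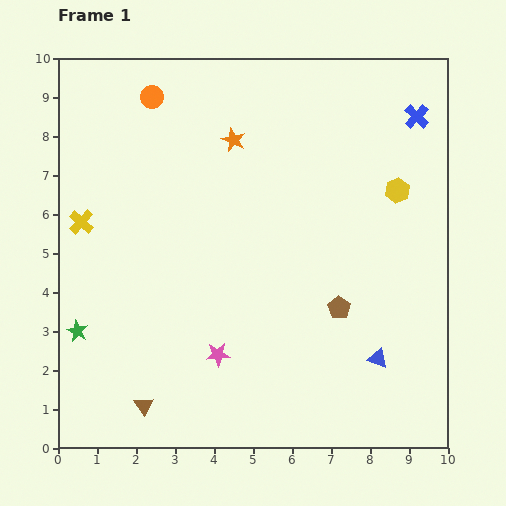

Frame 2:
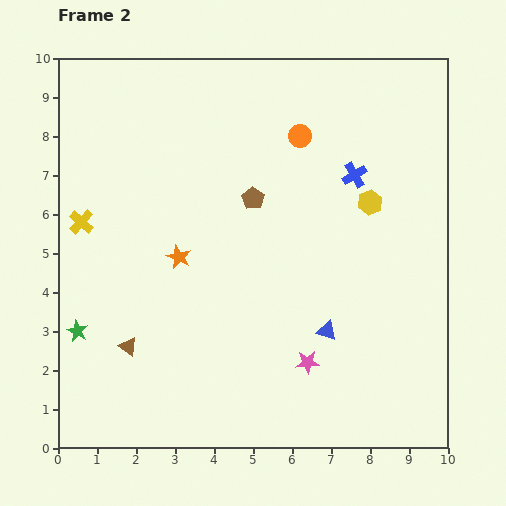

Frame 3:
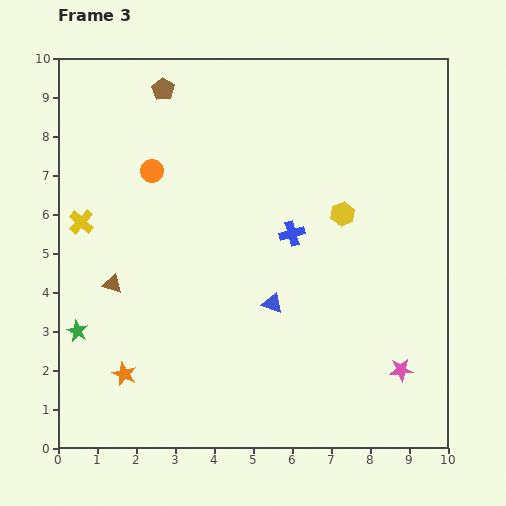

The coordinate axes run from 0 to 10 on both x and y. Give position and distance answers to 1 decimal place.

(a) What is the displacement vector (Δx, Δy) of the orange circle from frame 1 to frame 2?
(3.8, -1.0)

The orange circle was at (2.4, 9.0) in frame 1 and (6.2, 8.0) in frame 2.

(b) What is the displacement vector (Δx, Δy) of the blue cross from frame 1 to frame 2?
(-1.6, -1.5)

The blue cross was at (9.2, 8.5) in frame 1 and (7.6, 7.0) in frame 2.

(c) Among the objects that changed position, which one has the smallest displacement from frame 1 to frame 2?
the yellow hexagon

(moved 0.8)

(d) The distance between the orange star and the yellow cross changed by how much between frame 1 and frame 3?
-0.3

Distance in frame 1: 4.4. Distance in frame 3: 4.1.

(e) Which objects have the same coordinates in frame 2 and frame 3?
the yellow cross, the green star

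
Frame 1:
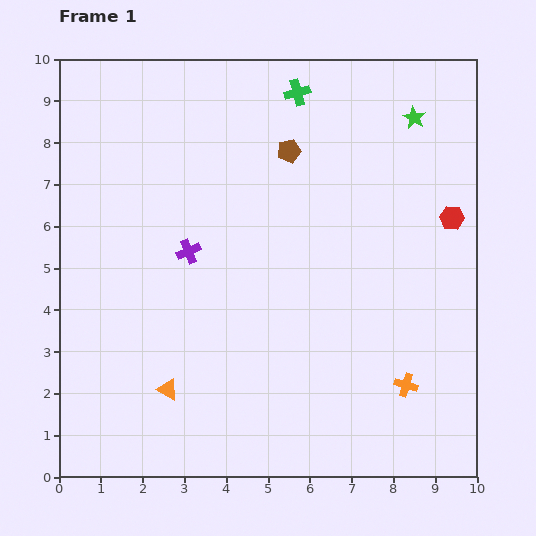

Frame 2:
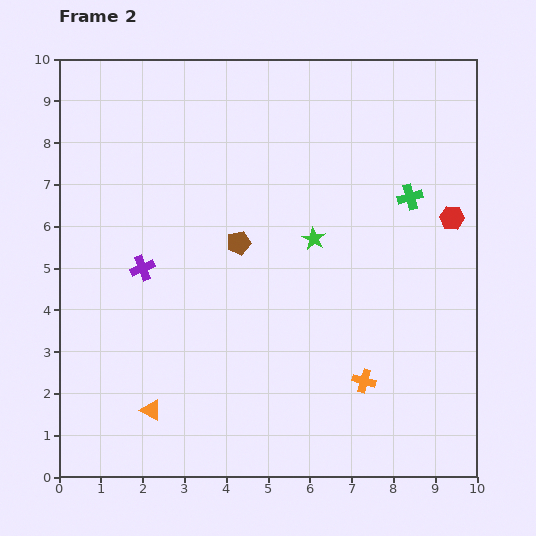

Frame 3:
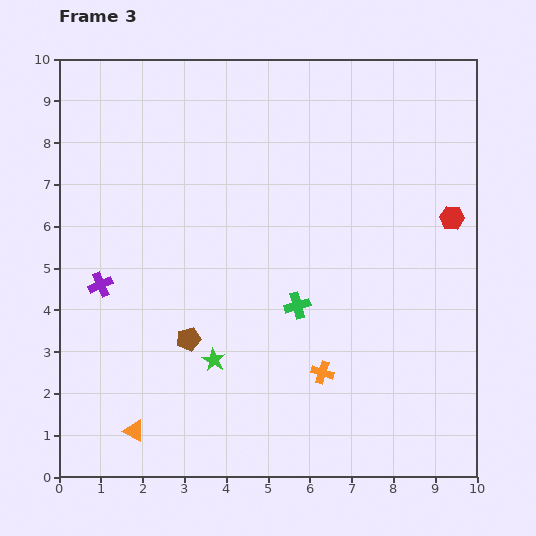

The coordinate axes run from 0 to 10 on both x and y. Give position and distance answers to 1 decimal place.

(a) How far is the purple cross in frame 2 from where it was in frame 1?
1.2

The purple cross moved from (3.1, 5.4) to (2.0, 5.0), a distance of √(1.1² + 0.4²) ≈ 1.2.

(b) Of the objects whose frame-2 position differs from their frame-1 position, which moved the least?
the orange triangle

(moved 0.6)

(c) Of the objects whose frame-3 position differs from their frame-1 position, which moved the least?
the orange triangle

(moved 1.3)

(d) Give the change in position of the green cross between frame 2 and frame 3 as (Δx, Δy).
(-2.7, -2.6)

The green cross was at (8.4, 6.7) in frame 2 and (5.7, 4.1) in frame 3.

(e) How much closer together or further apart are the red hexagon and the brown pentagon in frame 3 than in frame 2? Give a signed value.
+1.8

Distance in frame 2: 5.1. Distance in frame 3: 6.9.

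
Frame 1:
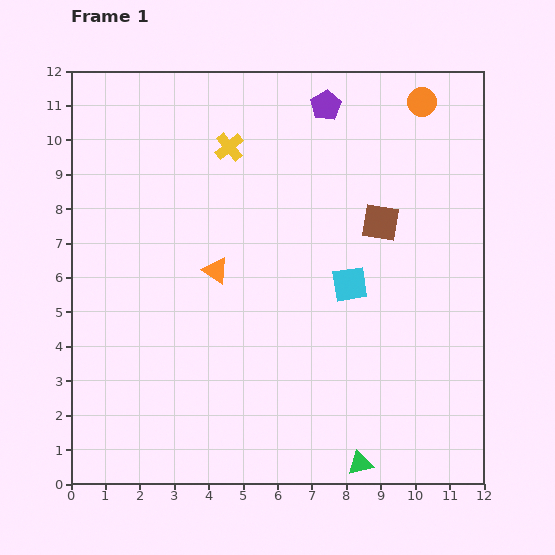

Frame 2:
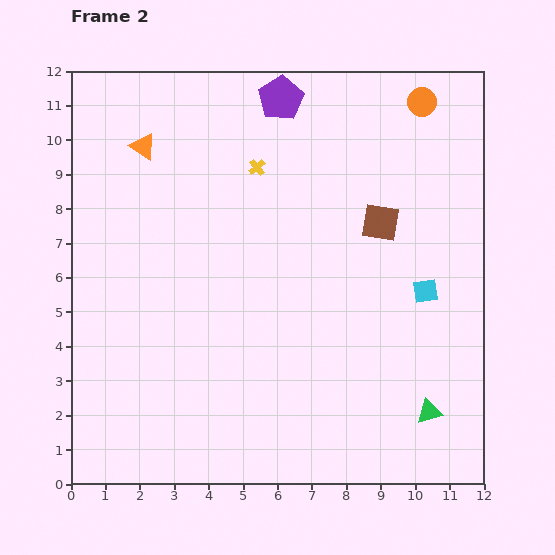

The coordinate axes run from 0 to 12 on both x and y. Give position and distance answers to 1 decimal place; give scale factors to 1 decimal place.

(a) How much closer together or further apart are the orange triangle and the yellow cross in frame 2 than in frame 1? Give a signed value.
-0.2

Distance in frame 1: 3.6. Distance in frame 2: 3.4.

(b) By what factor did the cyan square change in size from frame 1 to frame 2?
0.7×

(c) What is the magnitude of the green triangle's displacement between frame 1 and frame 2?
2.5

The green triangle moved from (8.4, 0.6) to (10.4, 2.1), a distance of √(2.0² + 1.5²) ≈ 2.5.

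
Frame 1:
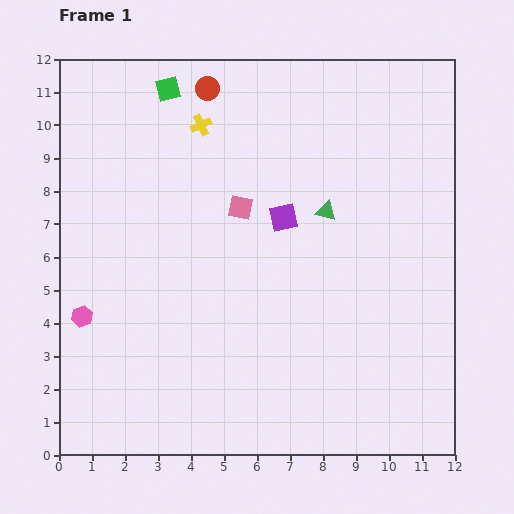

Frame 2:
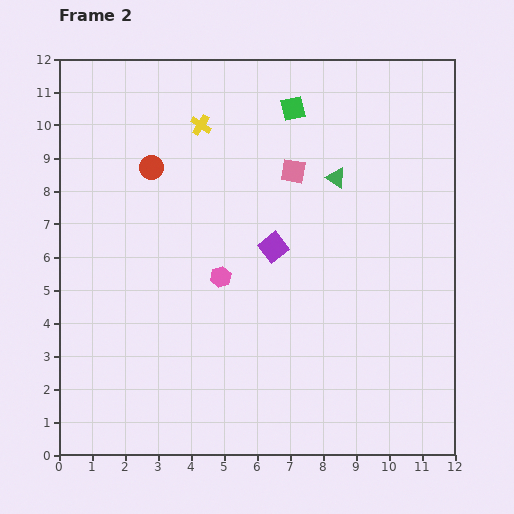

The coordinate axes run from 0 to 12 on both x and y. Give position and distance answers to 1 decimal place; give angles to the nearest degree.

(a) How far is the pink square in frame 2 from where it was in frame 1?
1.9

The pink square moved from (5.5, 7.5) to (7.1, 8.6), a distance of √(1.6² + 1.1²) ≈ 1.9.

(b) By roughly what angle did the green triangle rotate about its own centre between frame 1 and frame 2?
18° clockwise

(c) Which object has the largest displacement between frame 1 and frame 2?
the pink hexagon

(moved 4.4; next 3.8)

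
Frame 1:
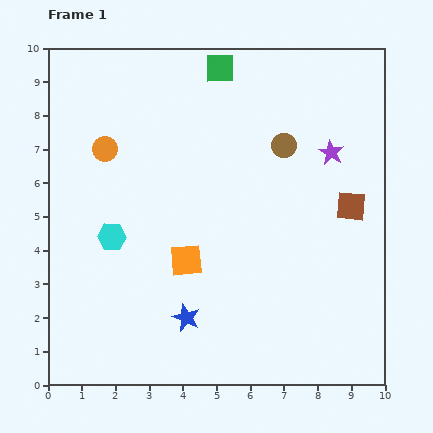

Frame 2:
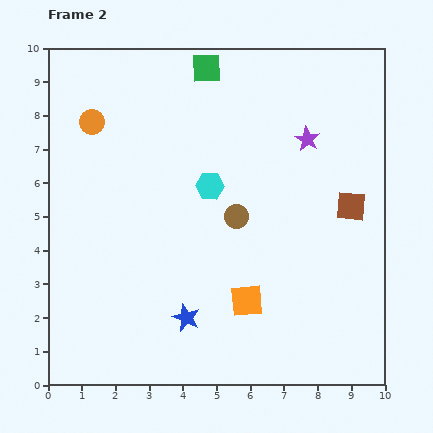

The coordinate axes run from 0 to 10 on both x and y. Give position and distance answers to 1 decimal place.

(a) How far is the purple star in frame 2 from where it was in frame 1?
0.8

The purple star moved from (8.4, 6.9) to (7.7, 7.3), a distance of √(0.7² + 0.4²) ≈ 0.8.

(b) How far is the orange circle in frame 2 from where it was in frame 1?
0.9

The orange circle moved from (1.7, 7.0) to (1.3, 7.8), a distance of √(0.4² + 0.8²) ≈ 0.9.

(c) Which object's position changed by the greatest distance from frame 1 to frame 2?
the cyan hexagon

(moved 3.3; next 2.5)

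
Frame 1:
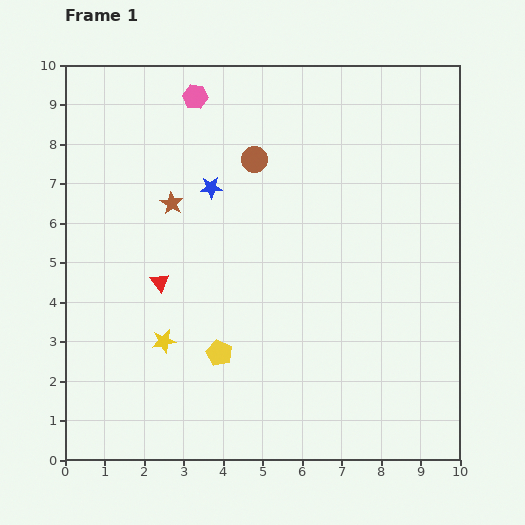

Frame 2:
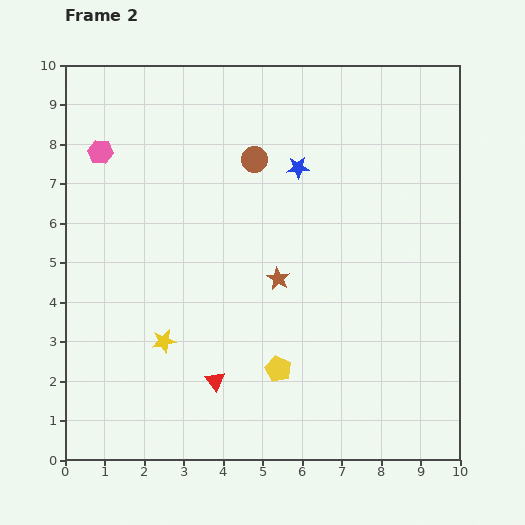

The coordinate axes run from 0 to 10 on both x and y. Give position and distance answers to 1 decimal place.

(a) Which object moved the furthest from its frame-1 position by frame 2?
the brown star

(moved 3.3; next 2.9)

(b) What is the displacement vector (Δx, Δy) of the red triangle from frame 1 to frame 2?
(1.4, -2.5)

The red triangle was at (2.4, 4.5) in frame 1 and (3.8, 2.0) in frame 2.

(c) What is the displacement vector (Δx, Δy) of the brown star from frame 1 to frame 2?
(2.7, -1.9)

The brown star was at (2.7, 6.5) in frame 1 and (5.4, 4.6) in frame 2.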